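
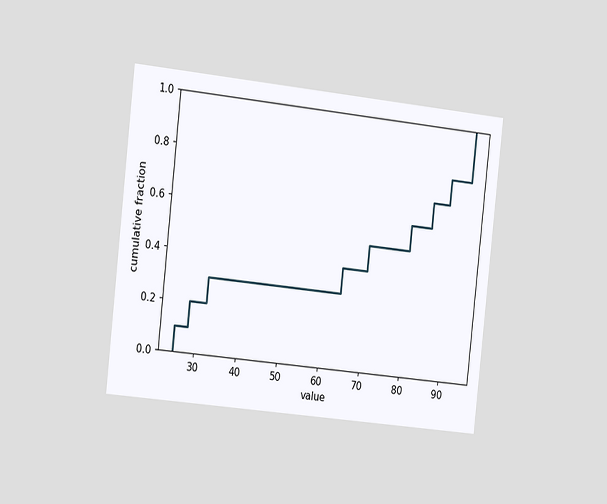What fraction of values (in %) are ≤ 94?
The chart is tilted about 6° clockwise and viewed slightly from the left. At x=94 the ECDF step is at 100%.

100%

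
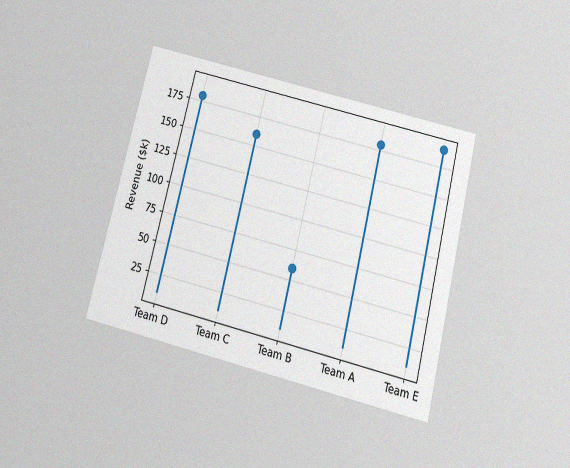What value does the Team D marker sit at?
The chart is tilted about 14° clockwise and viewed slightly from below, with some photo noise. The Team D marker sits at $180k.

$180k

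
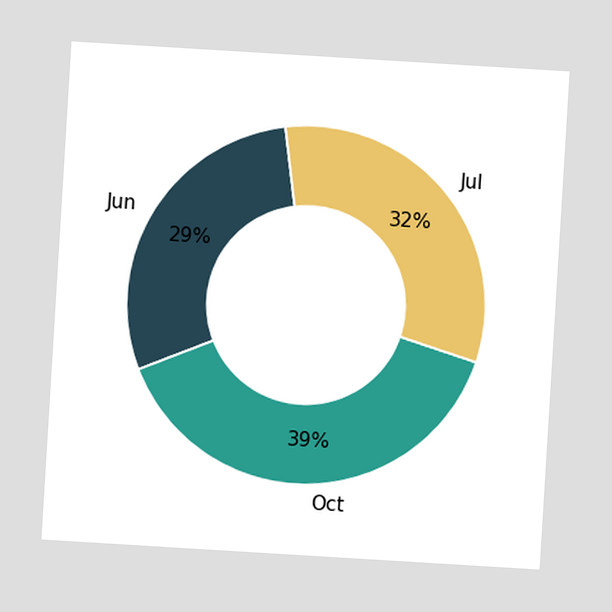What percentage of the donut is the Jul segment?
32%

The chart is tilted about 3° clockwise. The Jul segment takes up 32% of the ring.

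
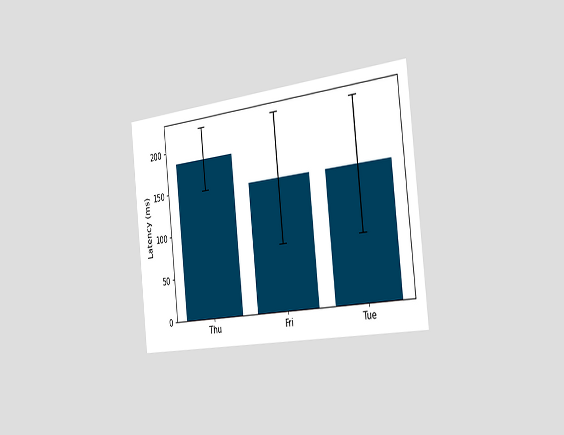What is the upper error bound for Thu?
222ms

The chart is tilted about 6° counter-clockwise and viewed slightly from the right. The Thu bar's upper whisker reaches 222ms.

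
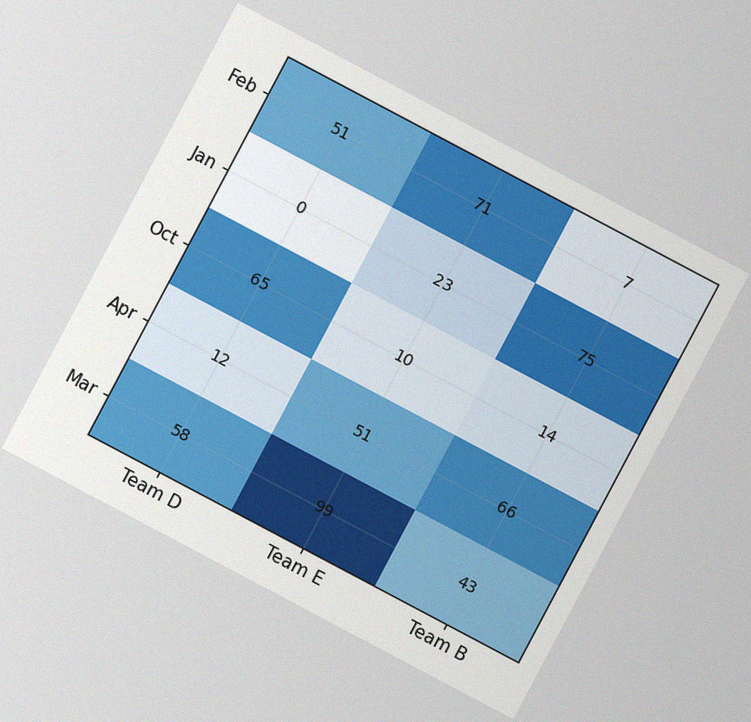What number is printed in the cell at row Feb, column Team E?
71

The chart is tilted about 28° clockwise, with some photo noise. The (Feb, Team E) cell reads 71.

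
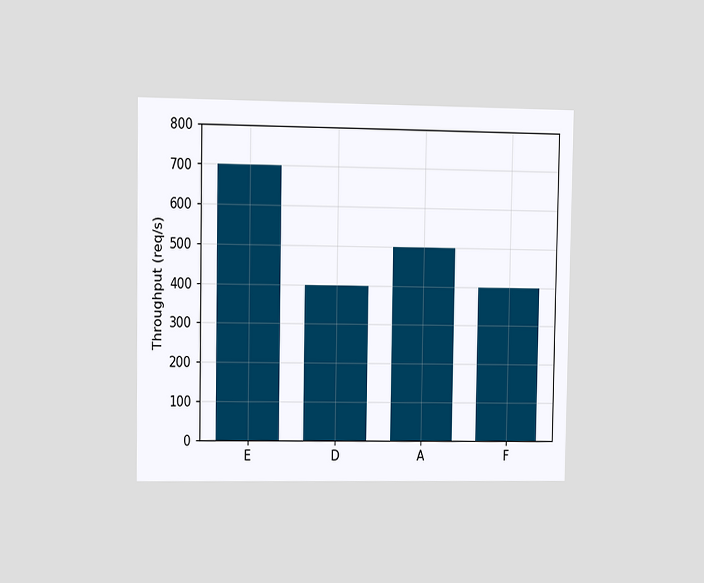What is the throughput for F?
400req/s

The chart is viewed at a slight angle. Reading along the chart's y-axis, the F bar reaches 400req/s.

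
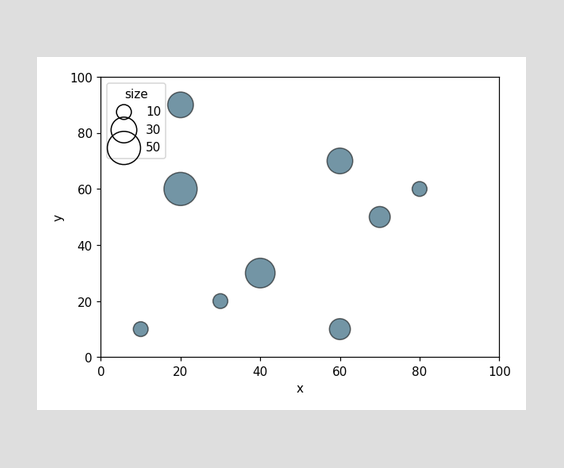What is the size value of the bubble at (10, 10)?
10

Matching the bubble at (10, 10) against the size legend gives 10.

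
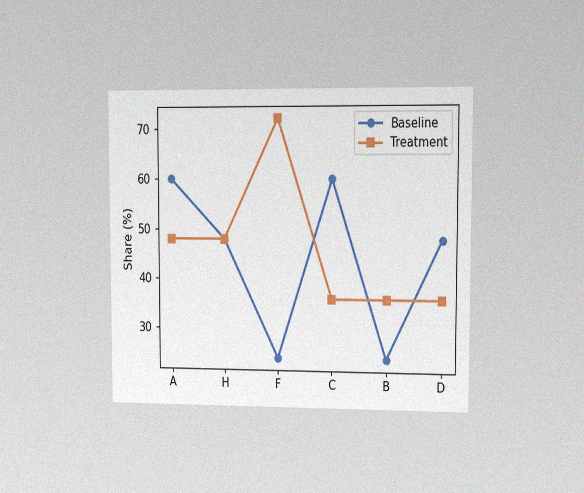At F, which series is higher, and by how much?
Treatment, by 48%

The chart is viewed at a slight angle, with some photo noise. At F, Treatment sits above the other line by 48%.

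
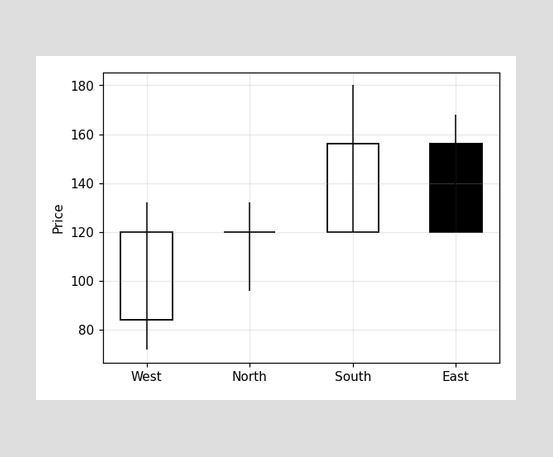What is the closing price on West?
The West candle closes at 120.

120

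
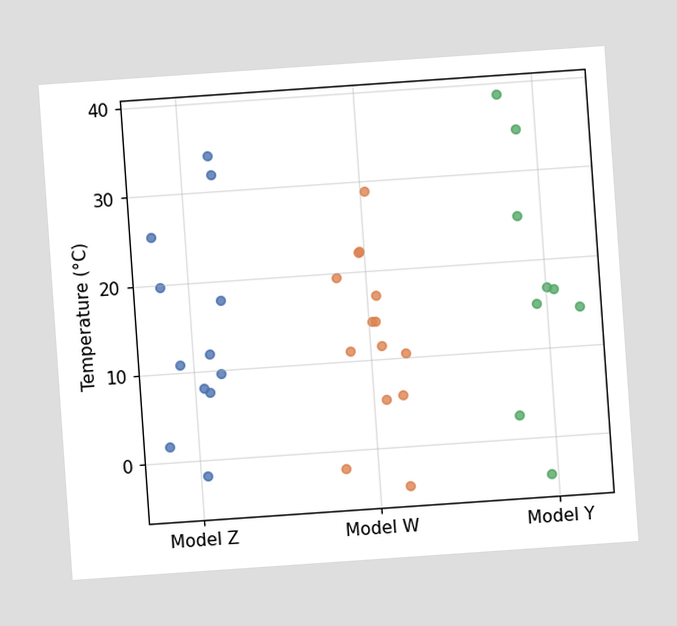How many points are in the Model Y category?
The chart is tilted about 4° counter-clockwise. Counting the markers in the Model Y column gives 9.

9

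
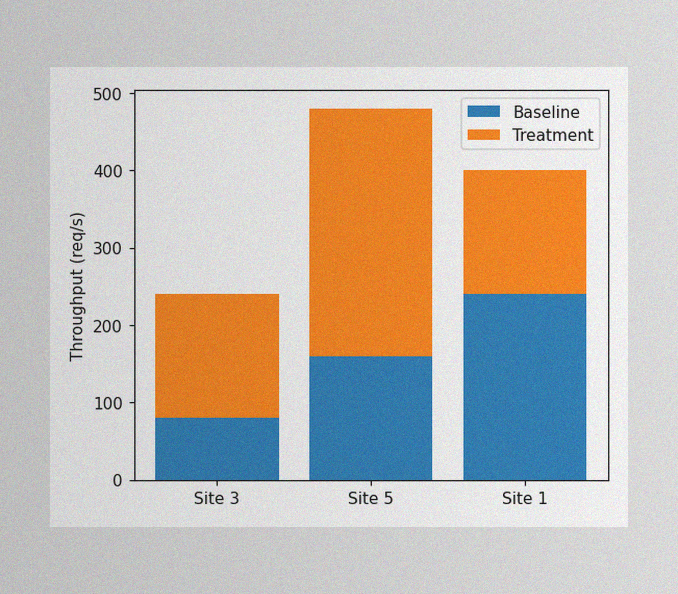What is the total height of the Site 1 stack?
400req/s

The image has some photo noise and uneven lighting. The Site 1 stack's top reaches 400req/s on the y-axis.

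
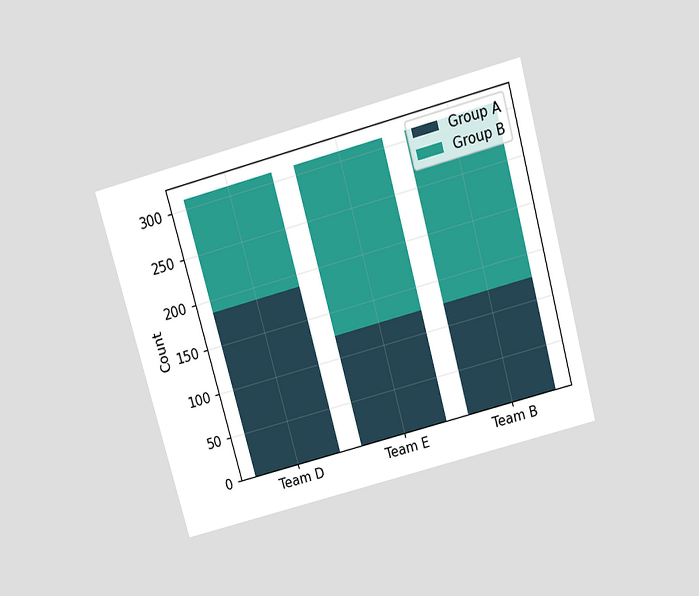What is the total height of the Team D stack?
310

The chart is tilted about 15° counter-clockwise and viewed slightly from above. The Team D stack's top reaches 310 on the y-axis.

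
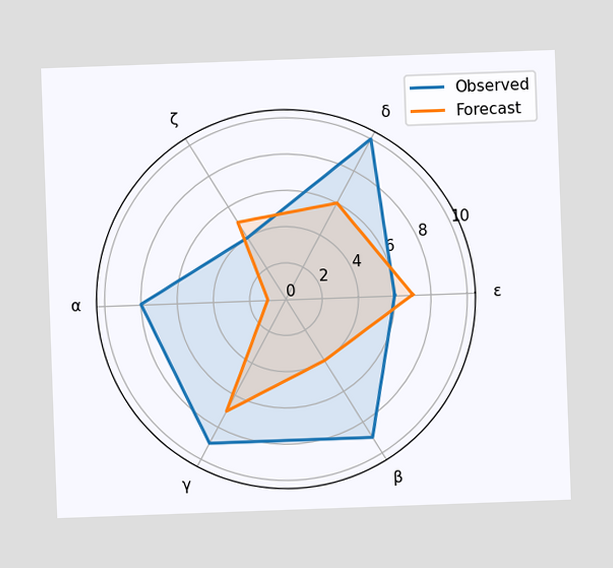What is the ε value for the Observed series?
The chart is tilted about 2° counter-clockwise. On the ε axis, Observed reaches 6.

6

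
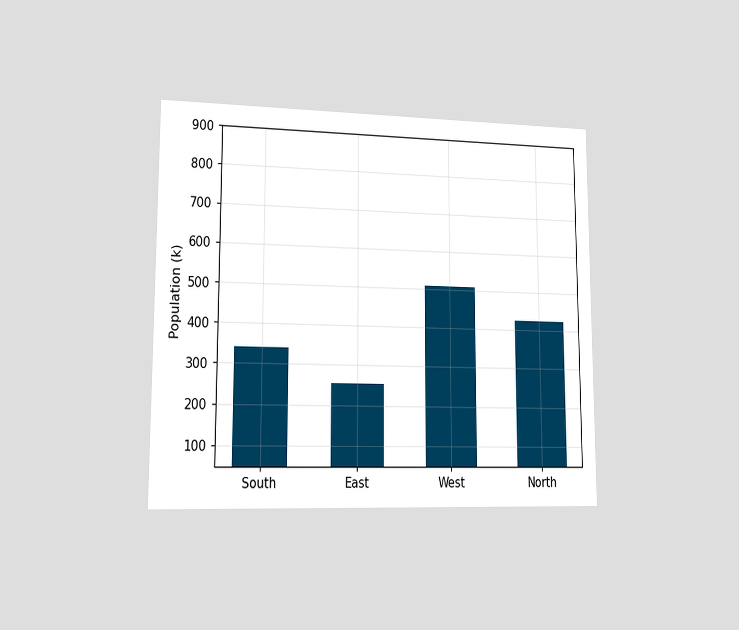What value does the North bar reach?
425k

The chart is viewed slightly from the left. Reading along the chart's y-axis, the North bar reaches 425k.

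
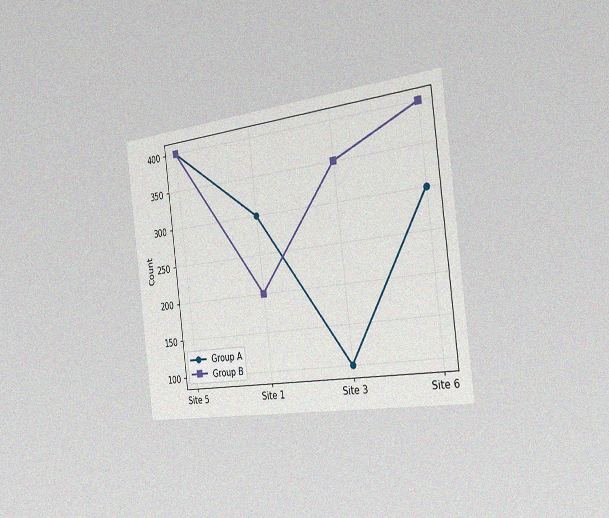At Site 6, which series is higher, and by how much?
Group B, by 100

The chart is tilted about 7° counter-clockwise and viewed slightly from the right, with some photo noise. At Site 6, Group B sits above the other line by 100.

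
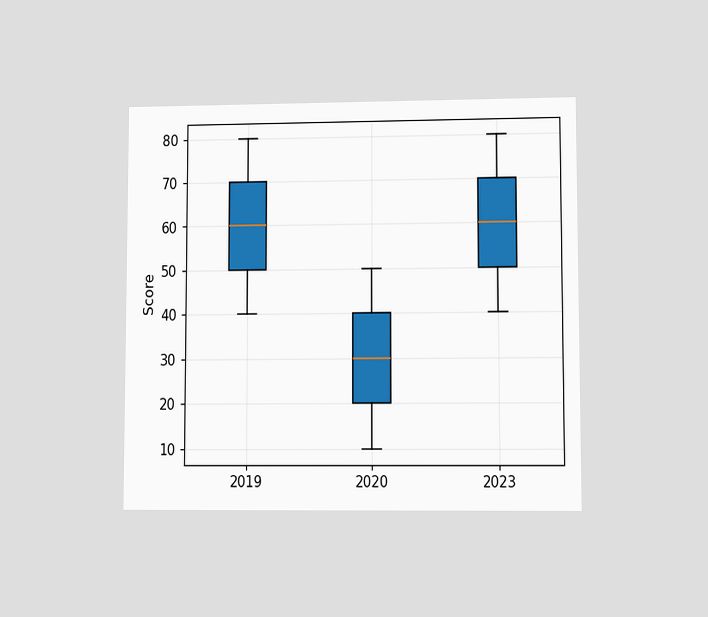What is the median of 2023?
60

The chart is viewed at a slight angle. The median line in the 2023 box sits at 60.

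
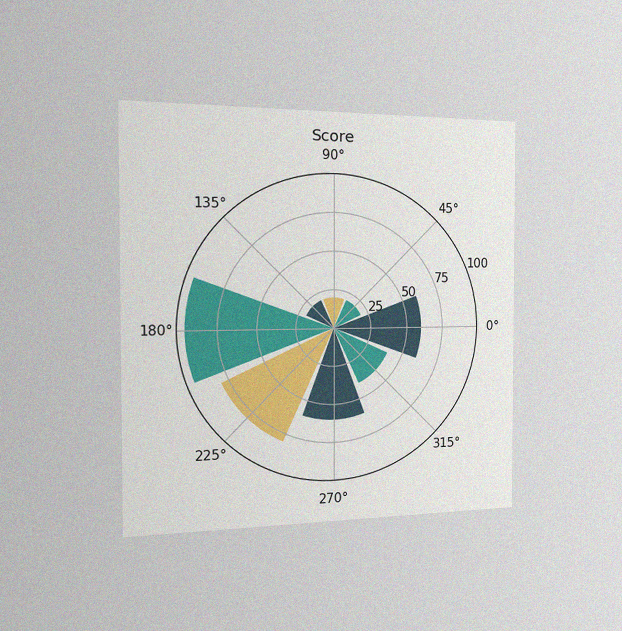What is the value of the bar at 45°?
The chart is viewed slightly from the left, with some photo noise. The bar at 45° reaches 20 on the radial axis.

20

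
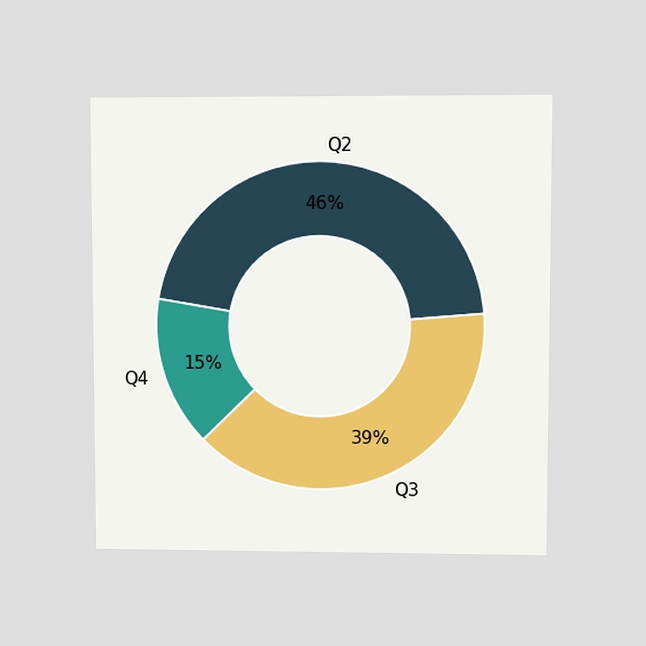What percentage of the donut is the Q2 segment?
The chart is viewed at a slight angle. The Q2 segment takes up 46% of the ring.

46%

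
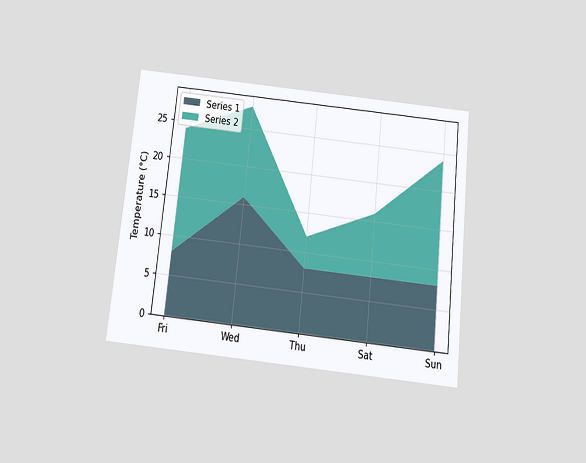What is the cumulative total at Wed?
The chart is tilted about 6° clockwise and viewed slightly from below. The stacked total at Wed reaches 28°C.

28°C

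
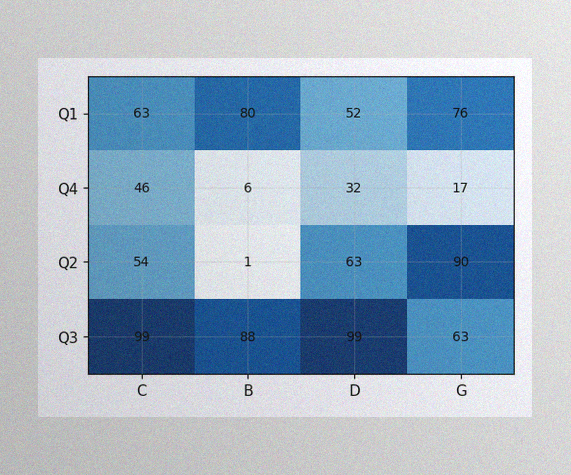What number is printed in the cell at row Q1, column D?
52

The image has some photo noise and uneven lighting. The (Q1, D) cell reads 52.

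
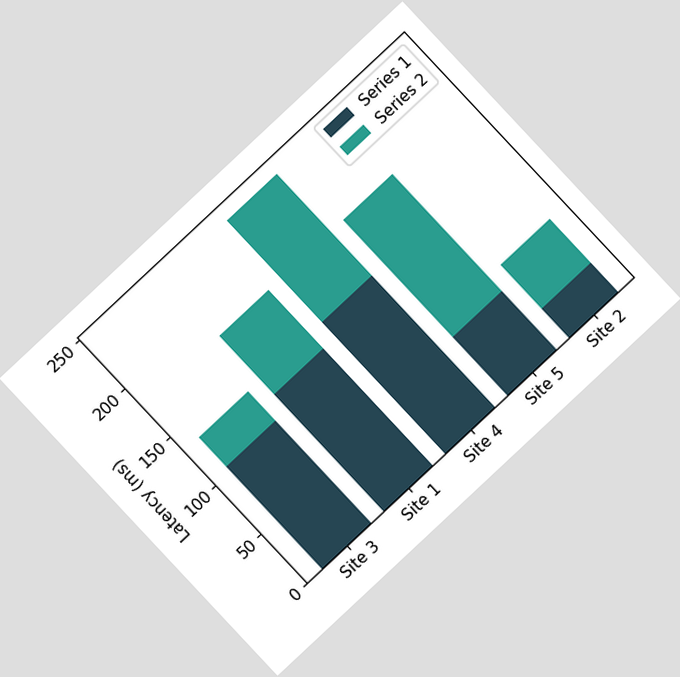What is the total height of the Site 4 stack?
The chart is tilted about 43° counter-clockwise. The Site 4 stack's top reaches 240ms on the y-axis.

240ms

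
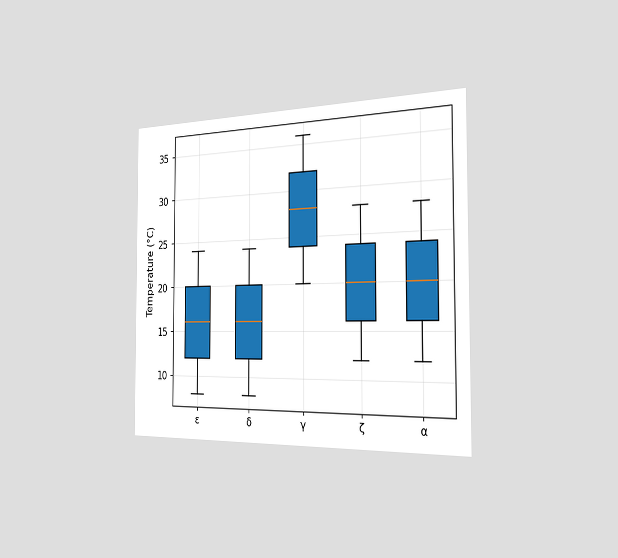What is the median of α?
The chart is viewed slightly from the right. The median line in the α box sits at 20°C.

20°C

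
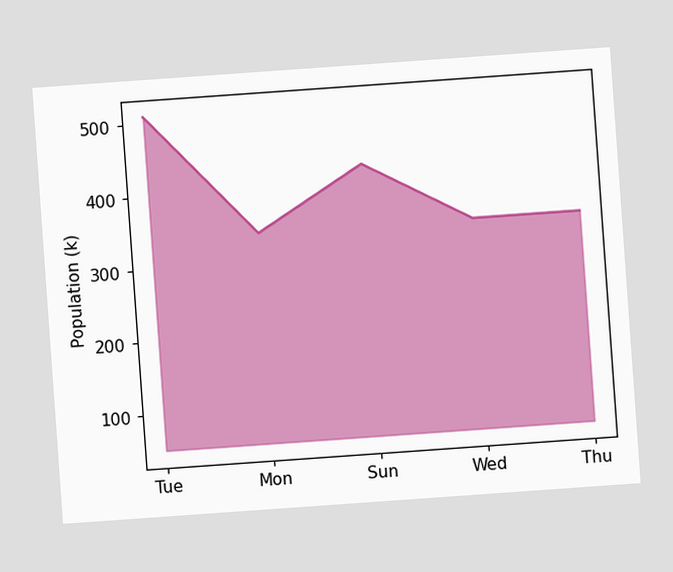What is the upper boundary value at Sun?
425k

The chart is tilted about 4° counter-clockwise. At Sun the upper boundary is at 425k.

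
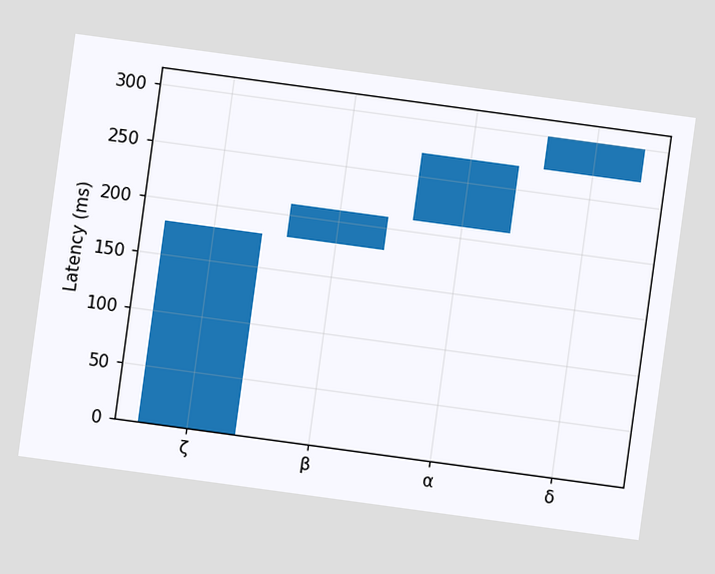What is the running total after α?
The chart is tilted about 8° clockwise. After α the running total reaches 270ms.

270ms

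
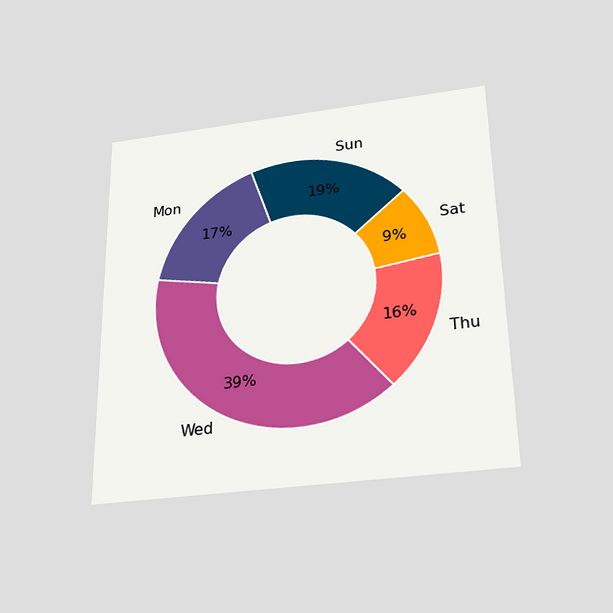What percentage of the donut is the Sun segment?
The chart is viewed slightly from below. The Sun segment takes up 19% of the ring.

19%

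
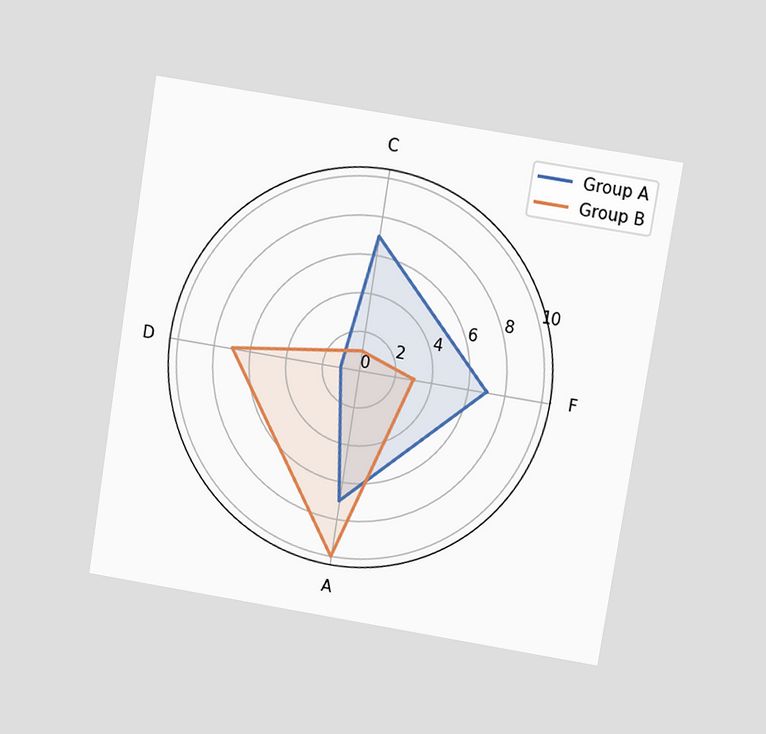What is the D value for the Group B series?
The chart is tilted about 9° clockwise and viewed slightly from above. On the D axis, Group B reaches 7.

7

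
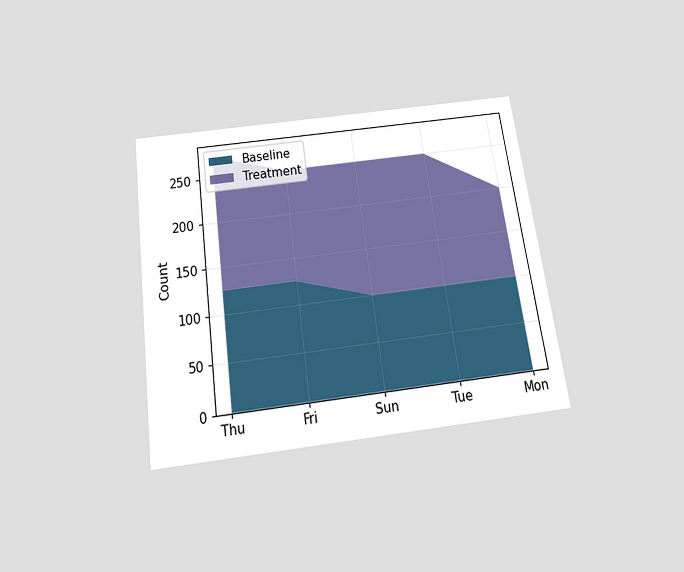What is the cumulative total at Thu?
275

The chart is tilted about 8° counter-clockwise and viewed slightly from below. The stacked total at Thu reaches 275.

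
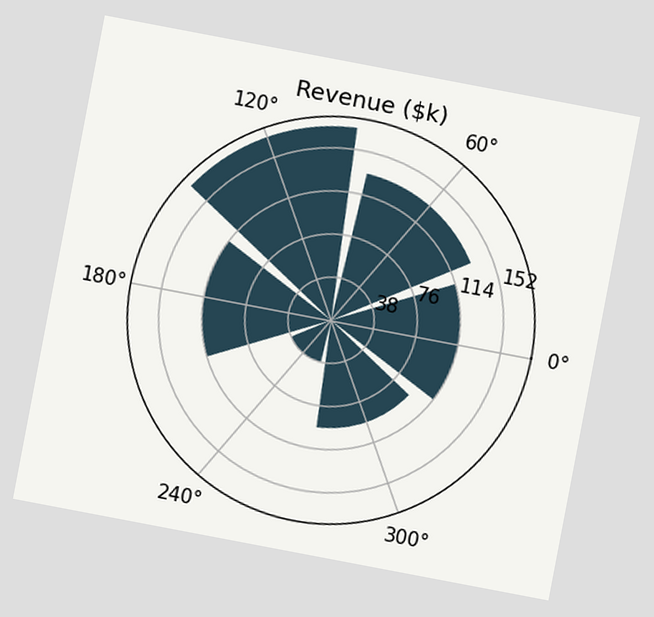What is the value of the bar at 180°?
$114k

The chart is tilted about 11° clockwise. The bar at 180° reaches $114k on the radial axis.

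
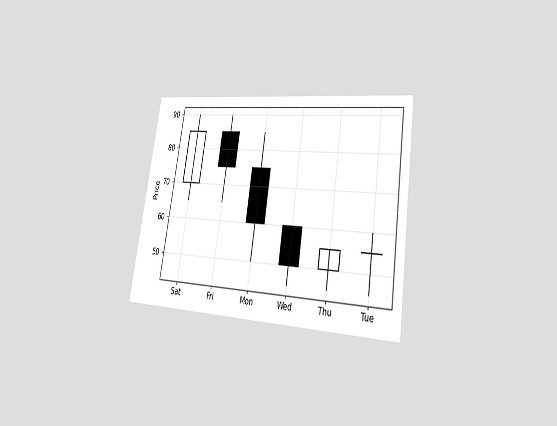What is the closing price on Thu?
The chart is tilted about 9° clockwise and viewed slightly from the right. The Thu candle closes at 55.

55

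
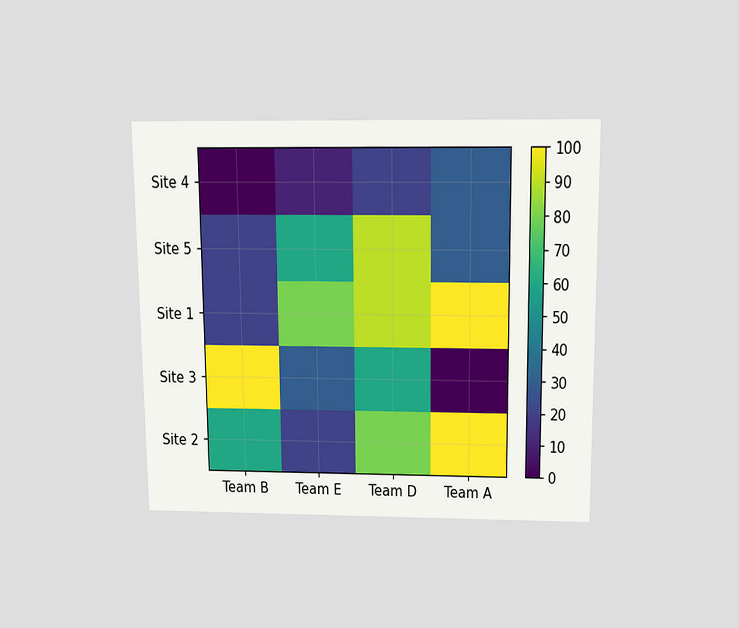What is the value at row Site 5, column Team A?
The chart is viewed slightly from above. Matching cell (Site 5, Team A) against the colorbar gives 30.

30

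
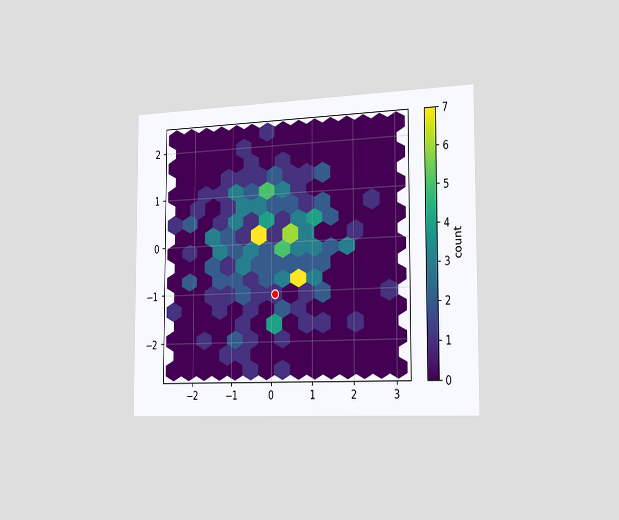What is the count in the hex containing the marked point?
The chart is viewed slightly from the right. The marked hex reads 1 on the colorbar.

1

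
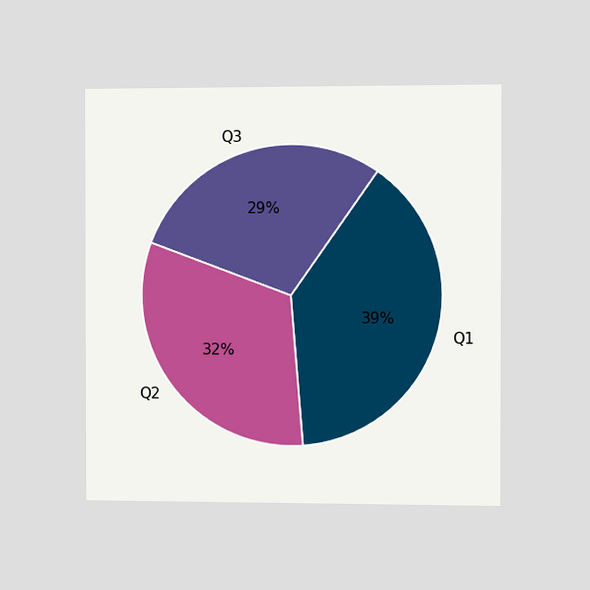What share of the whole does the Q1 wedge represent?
39%

The chart is viewed slightly from the right. The Q1 slice takes up 39% of the pie.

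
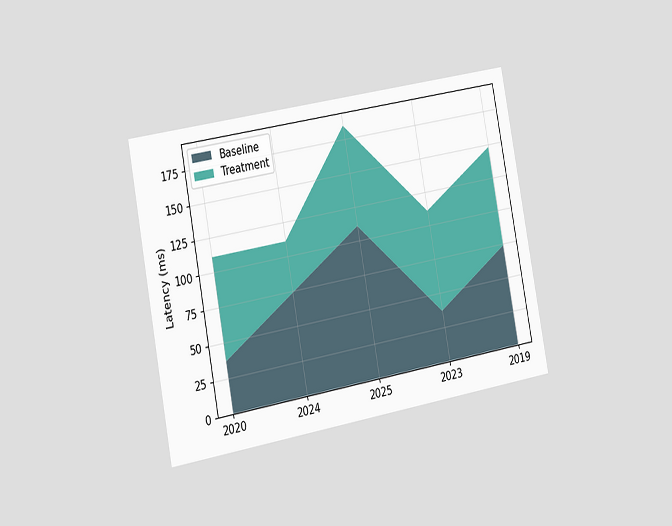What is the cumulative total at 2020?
The chart is tilted about 11° counter-clockwise and viewed slightly from the left. The stacked total at 2020 reaches 111ms.

111ms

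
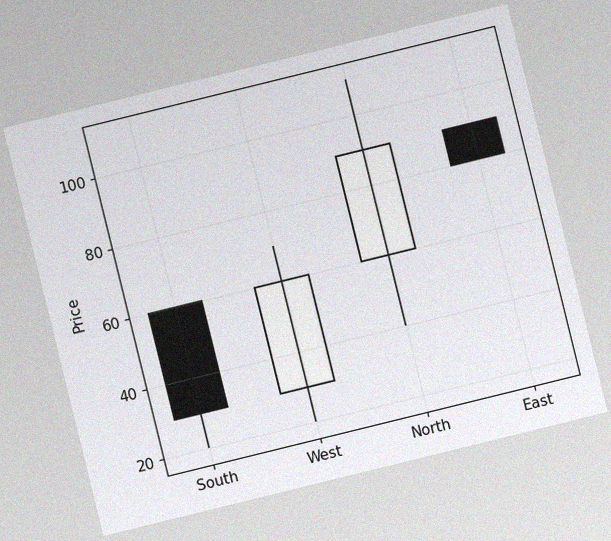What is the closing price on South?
30

The chart is tilted about 14° counter-clockwise, with some photo noise. The South candle closes at 30.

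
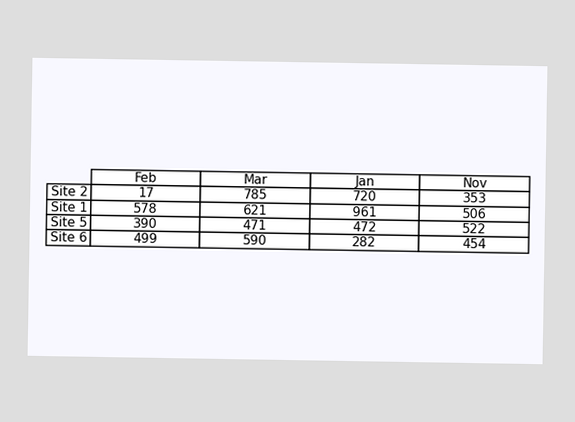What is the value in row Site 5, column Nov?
522

The (Site 5, Nov) cell reads 522.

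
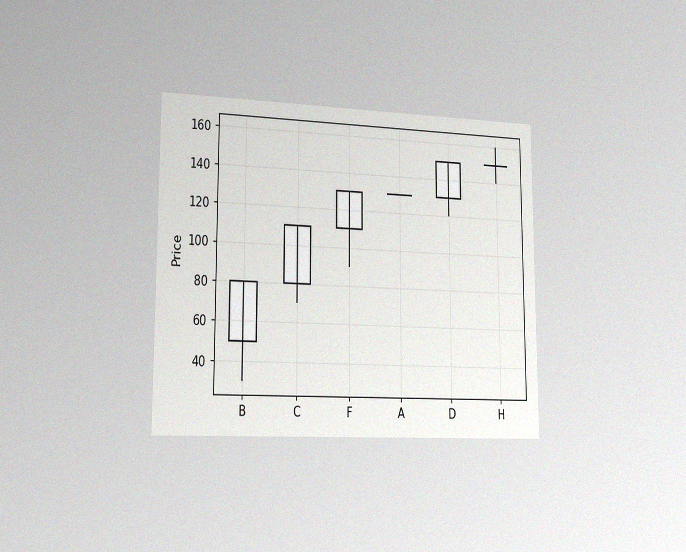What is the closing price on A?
130

The chart is viewed slightly from the left, with some photo noise. The A candle closes at 130.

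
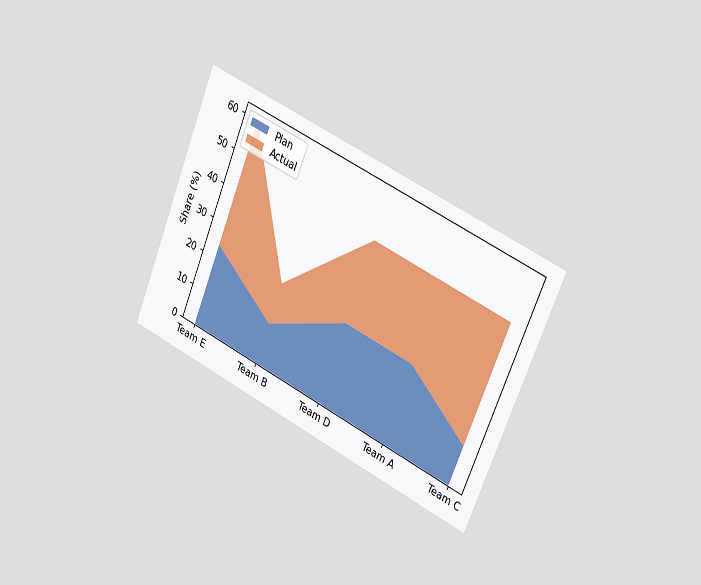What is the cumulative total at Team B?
24%

The chart is tilted about 23° clockwise and viewed slightly from the right. The stacked total at Team B reaches 24%.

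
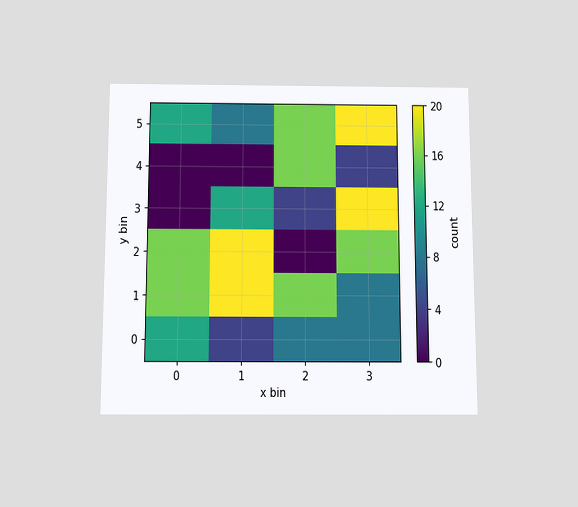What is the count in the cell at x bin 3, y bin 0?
The chart is viewed slightly from below. Matching the cell (3, 0) against the colorbar gives 8.

8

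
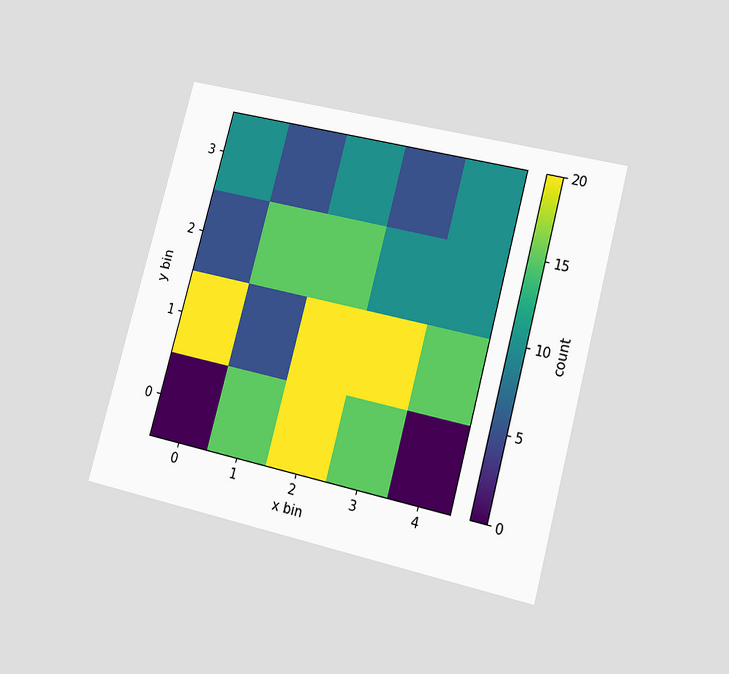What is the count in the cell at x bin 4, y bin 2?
The chart is tilted about 15° clockwise and viewed at a slight angle. Matching the cell (4, 2) against the colorbar gives 10.

10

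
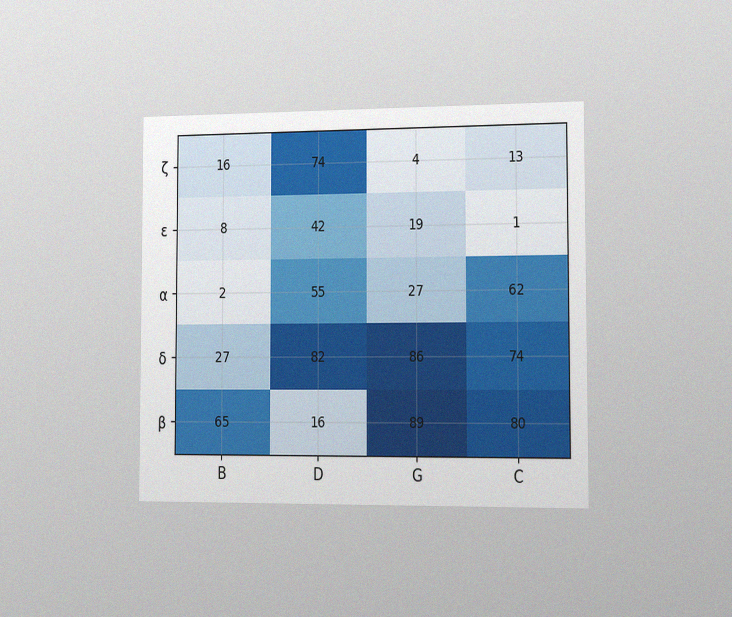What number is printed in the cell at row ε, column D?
42

The chart is viewed slightly from the right, with some photo noise. The (ε, D) cell reads 42.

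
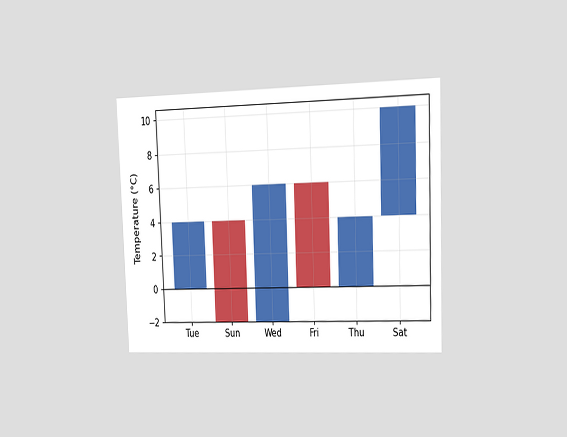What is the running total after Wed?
6°C

The chart is tilted about 2° counter-clockwise and viewed slightly from the right. After Wed the running total reaches 6°C.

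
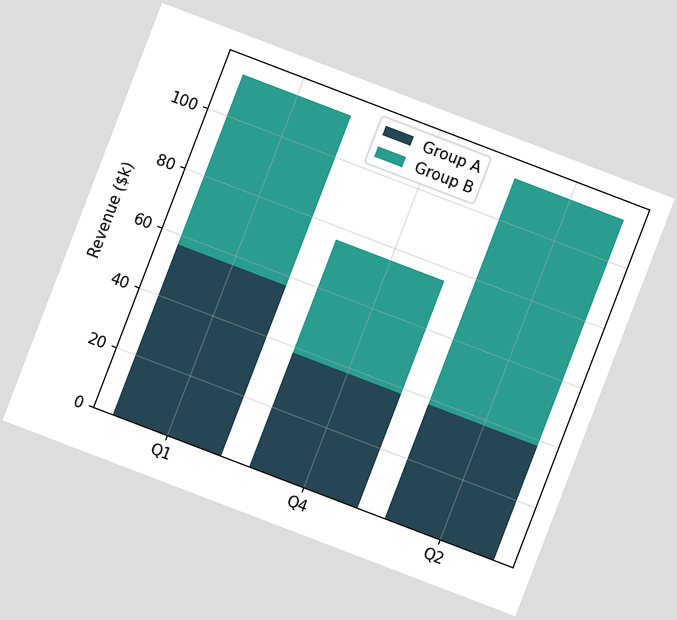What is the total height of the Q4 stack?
The chart is tilted about 21° clockwise. The Q4 stack's top reaches $76k on the y-axis.

$76k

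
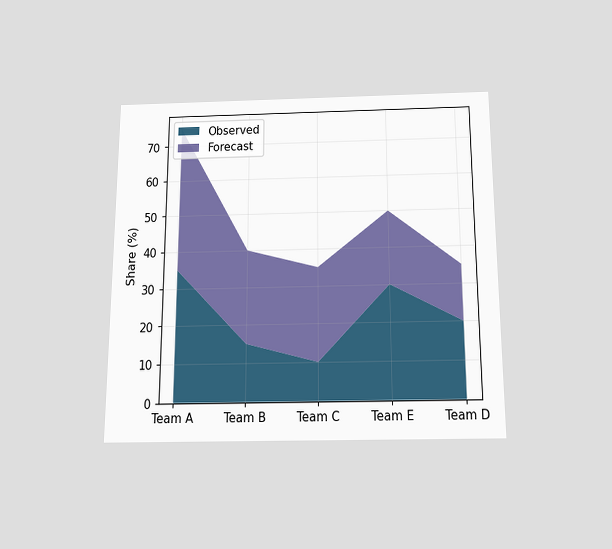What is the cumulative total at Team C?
The chart is viewed slightly from below. The stacked total at Team C reaches 35%.

35%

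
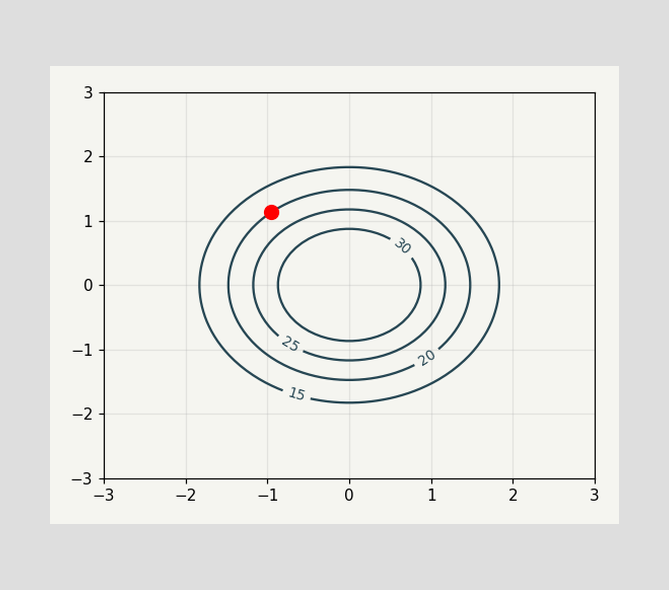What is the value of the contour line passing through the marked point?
The marked point sits on the contour labelled 20.

20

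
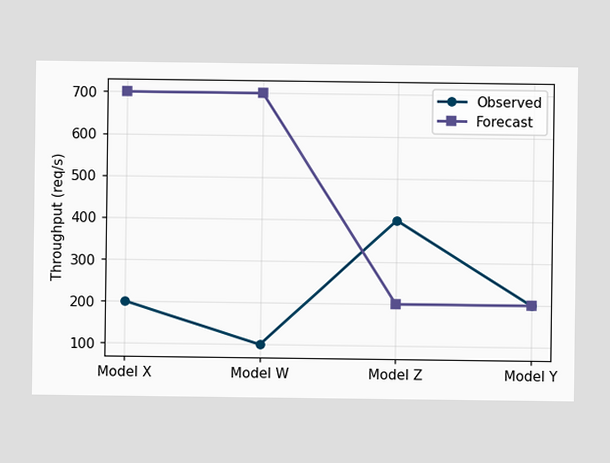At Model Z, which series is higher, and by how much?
Observed, by 200req/s

At Model Z, Observed sits above the other line by 200req/s.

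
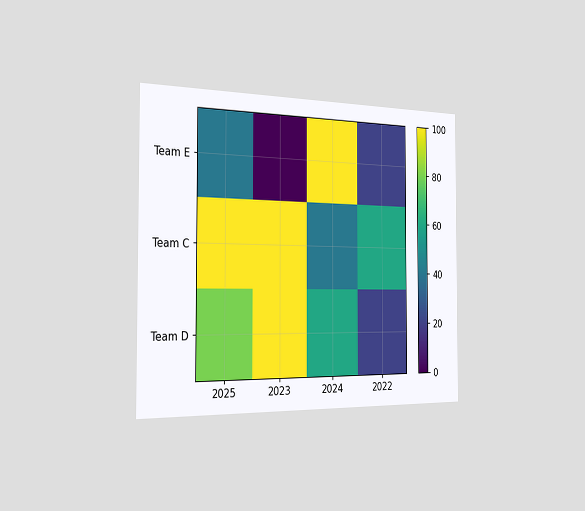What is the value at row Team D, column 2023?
100

The chart is viewed slightly from the left. Matching cell (Team D, 2023) against the colorbar gives 100.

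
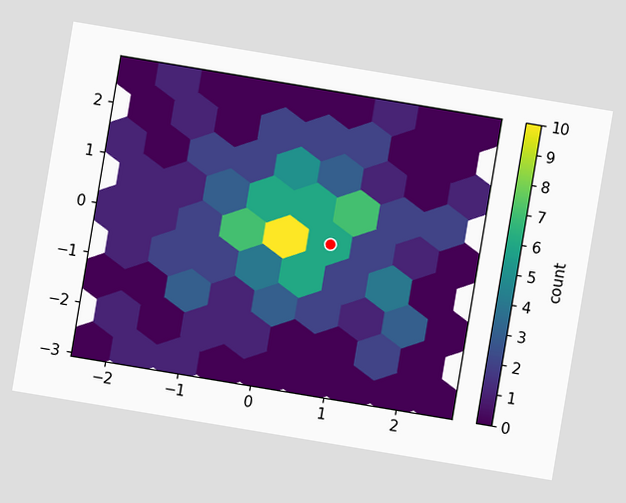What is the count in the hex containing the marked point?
6

The chart is tilted about 9° clockwise. The marked hex reads 6 on the colorbar.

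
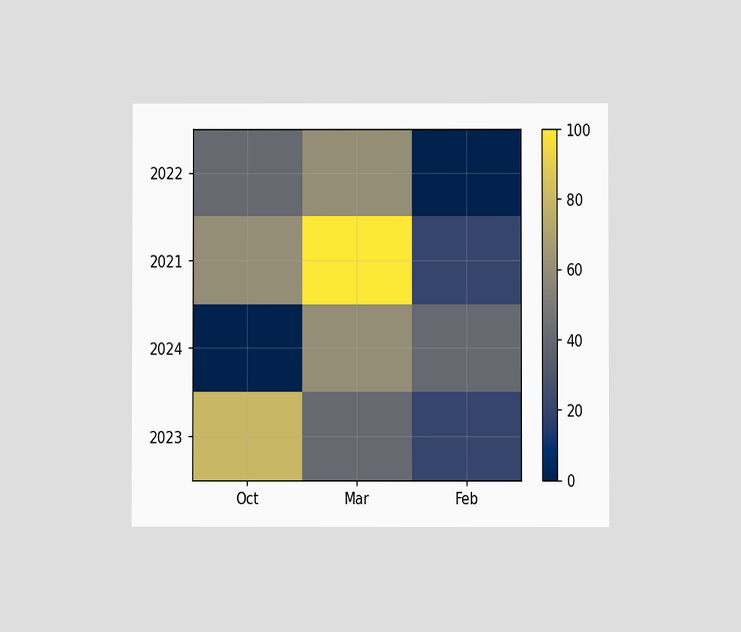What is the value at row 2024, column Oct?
0

The chart is viewed at a slight angle. Matching cell (2024, Oct) against the colorbar gives 0.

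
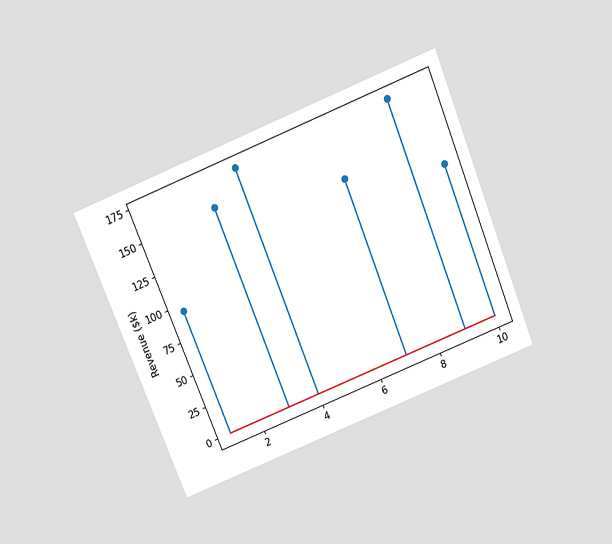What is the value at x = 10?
The chart is tilted about 22° counter-clockwise and viewed slightly from above. The stem at x=10 reaches $114k.

$114k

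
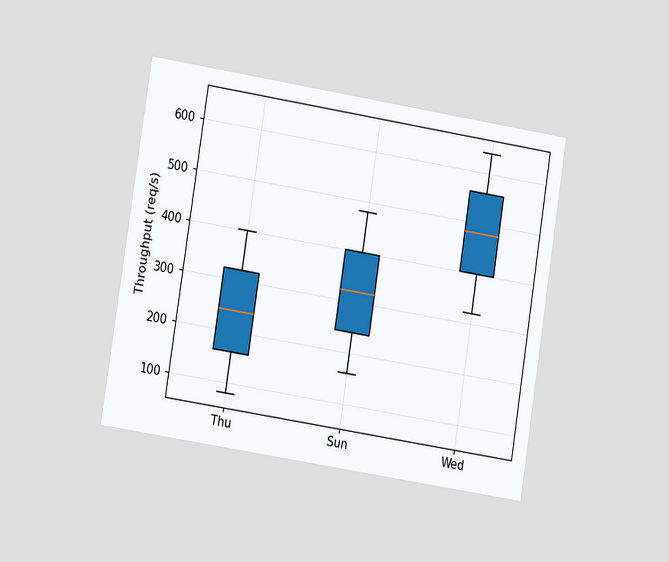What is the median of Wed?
480req/s

The chart is tilted about 9° clockwise and viewed at a slight angle. The median line in the Wed box sits at 480req/s.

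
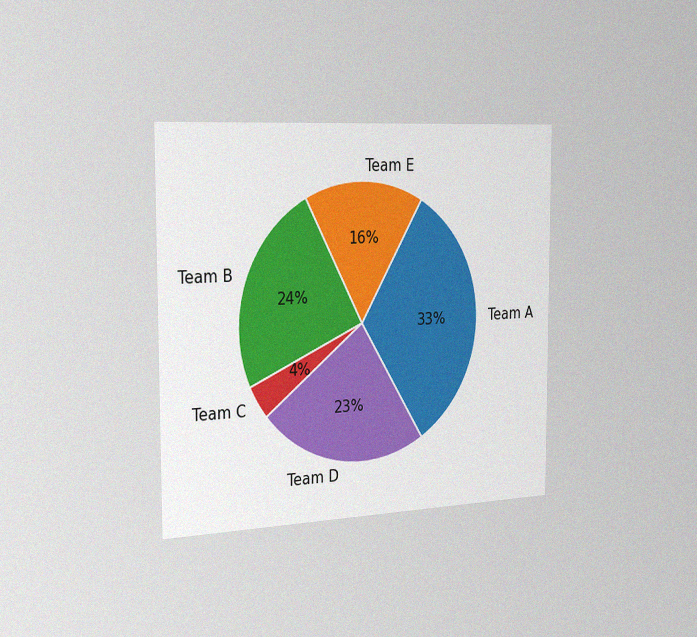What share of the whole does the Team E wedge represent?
The chart is viewed slightly from the left, with some photo noise. The Team E slice takes up 16% of the pie.

16%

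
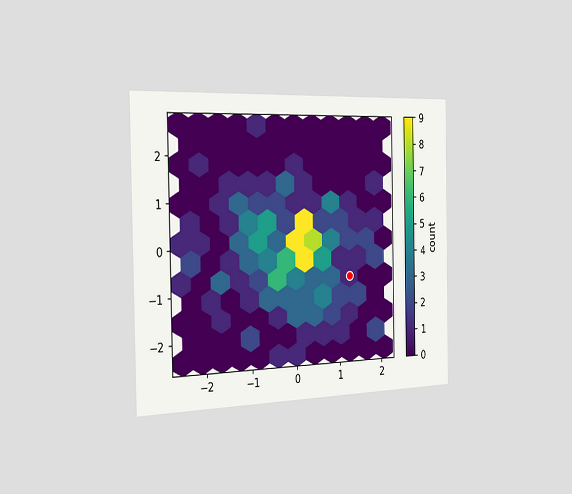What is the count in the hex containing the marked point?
The chart is viewed slightly from the left. The marked hex reads 1 on the colorbar.

1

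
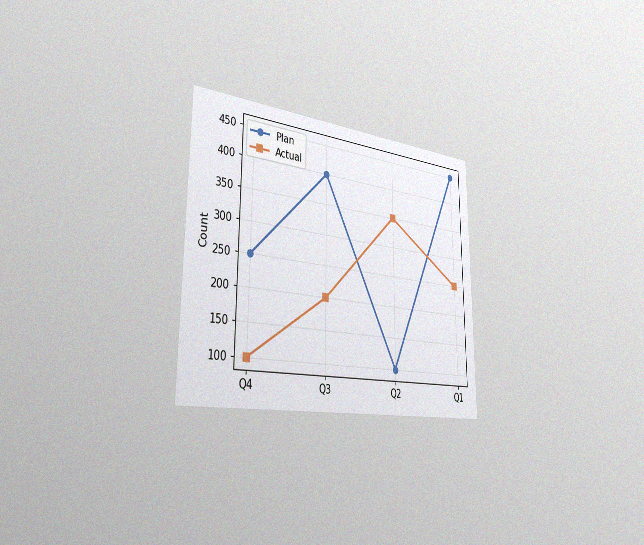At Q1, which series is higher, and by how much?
Plan, by 200

The chart is viewed slightly from the left, with some photo noise. At Q1, Plan sits above the other line by 200.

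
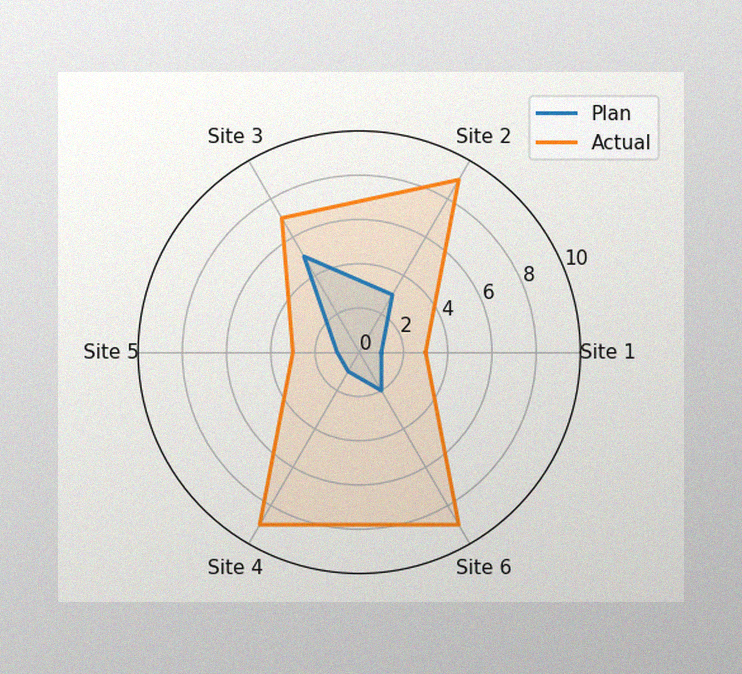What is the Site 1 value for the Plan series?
1

The image has some photo noise and uneven lighting. On the Site 1 axis, Plan reaches 1.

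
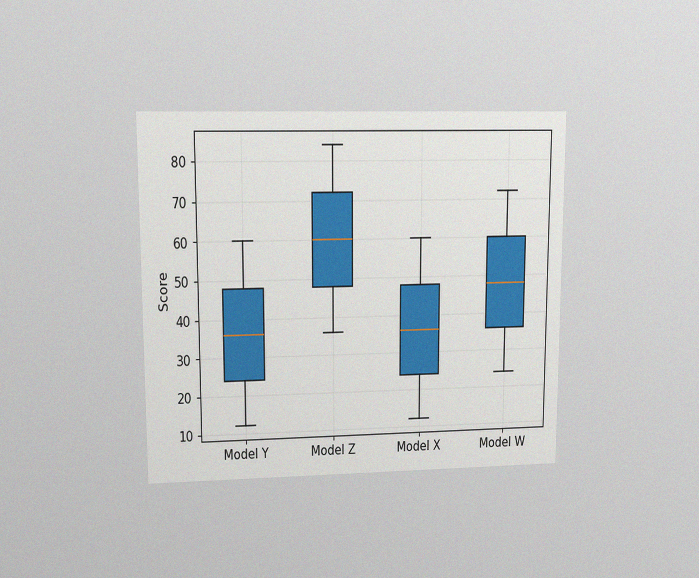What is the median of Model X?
36

The chart is viewed at a slight angle, with some photo noise. The median line in the Model X box sits at 36.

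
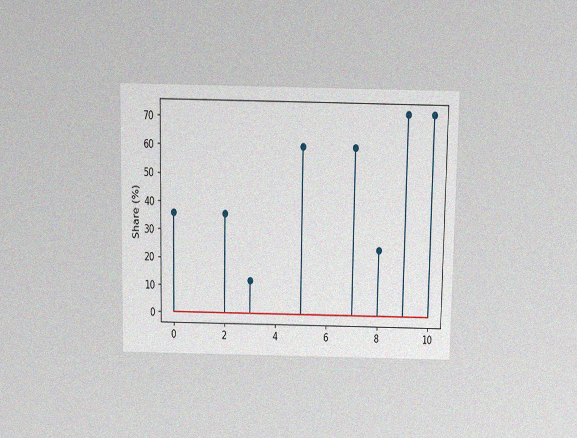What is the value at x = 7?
The chart is viewed slightly from above, with some photo noise. The stem at x=7 reaches 60%.

60%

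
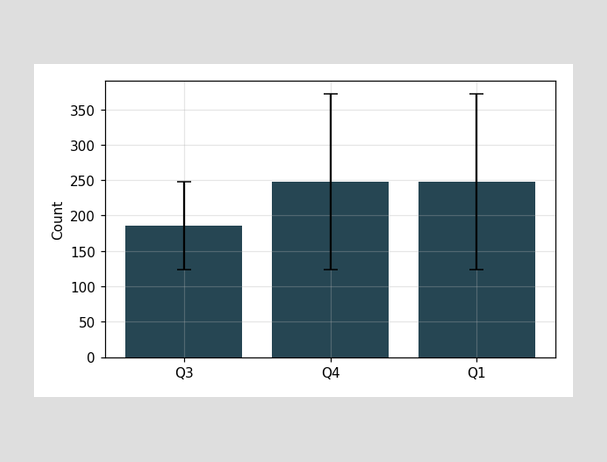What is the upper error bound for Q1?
372

The Q1 bar's upper whisker reaches 372.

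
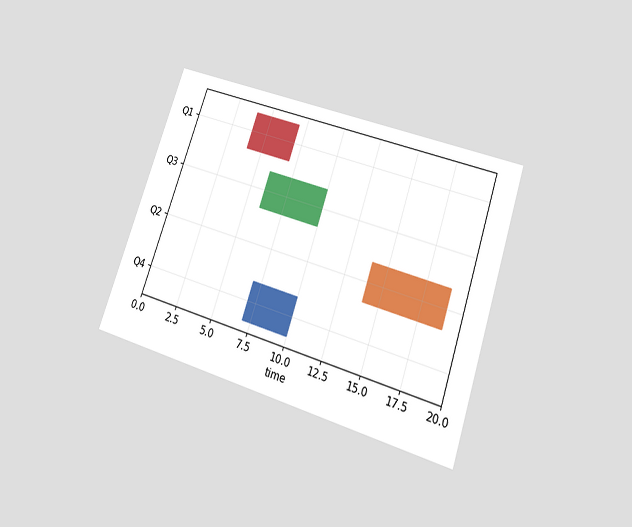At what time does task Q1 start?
The chart is tilted about 19° clockwise and viewed slightly from below. The Q1 bar begins at t=4.

4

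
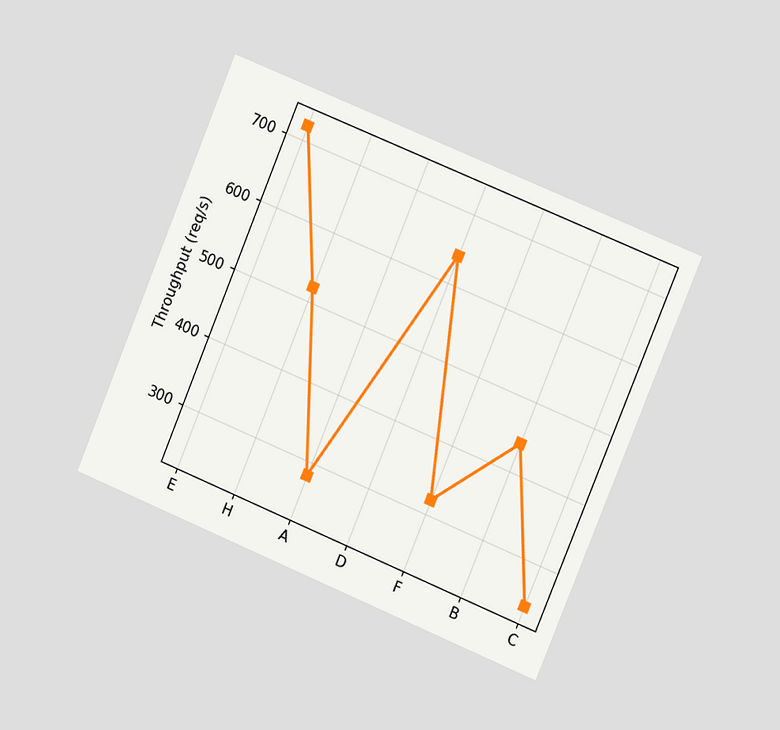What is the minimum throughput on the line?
240req/s

The chart is tilted about 22° clockwise and viewed slightly from the right. The lowest point is at C, and reading across to the y-axis gives 240req/s.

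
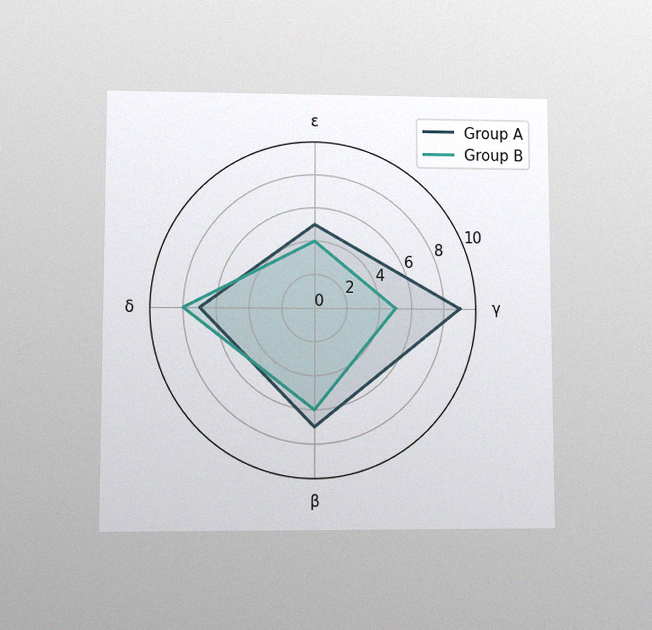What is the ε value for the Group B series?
4

The chart is viewed at a slight angle, with some photo noise. On the ε axis, Group B reaches 4.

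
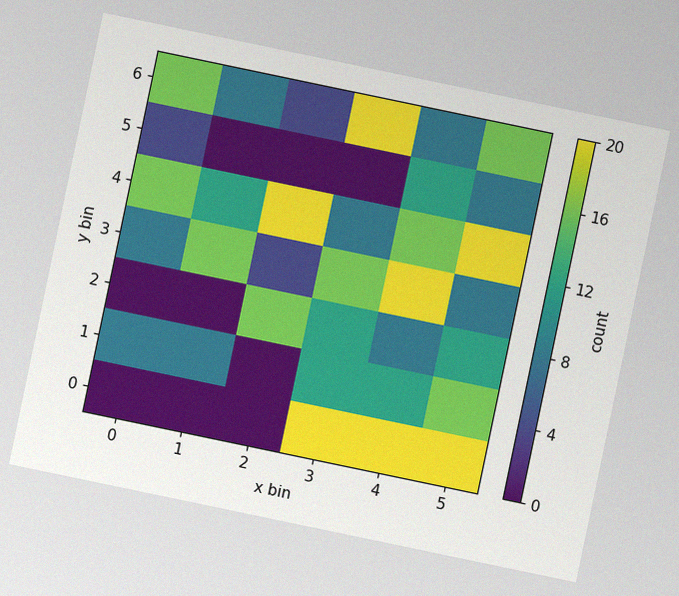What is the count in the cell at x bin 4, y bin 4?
The chart is tilted about 12° clockwise, with some photo noise. Matching the cell (4, 4) against the colorbar gives 16.

16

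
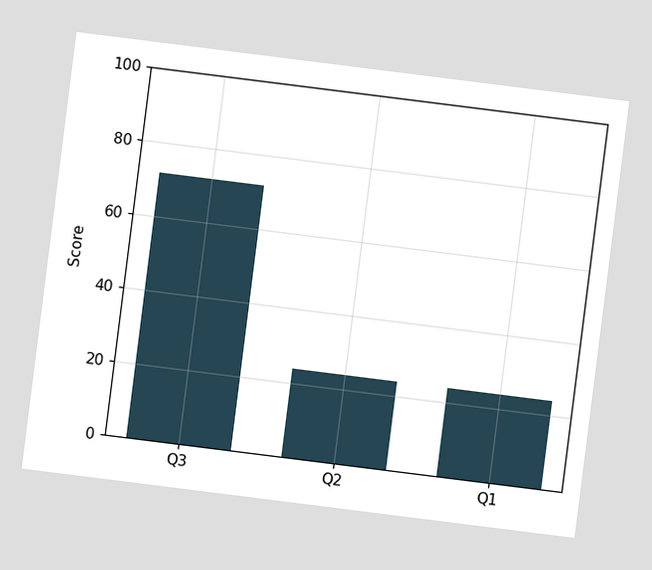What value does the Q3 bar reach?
The chart is tilted about 7° clockwise. Reading along the chart's y-axis, the Q3 bar reaches 72.

72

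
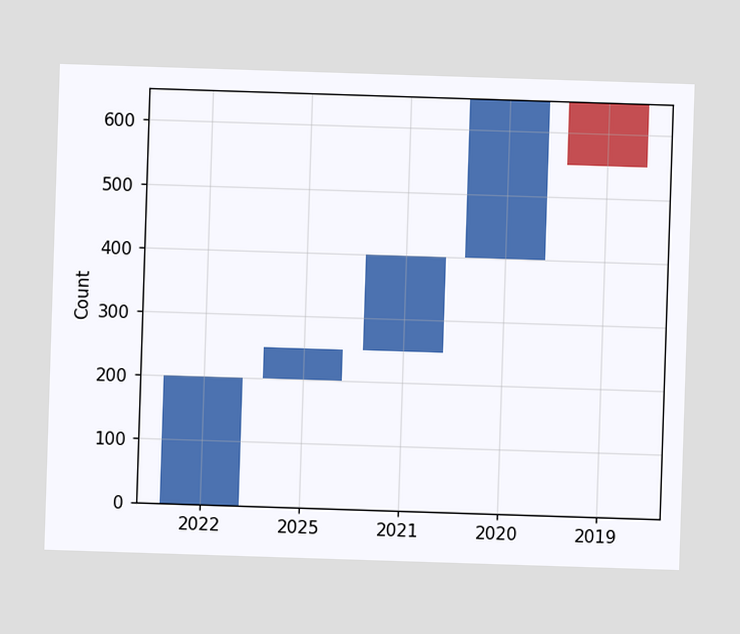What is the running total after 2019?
After 2019 the running total reaches 550.

550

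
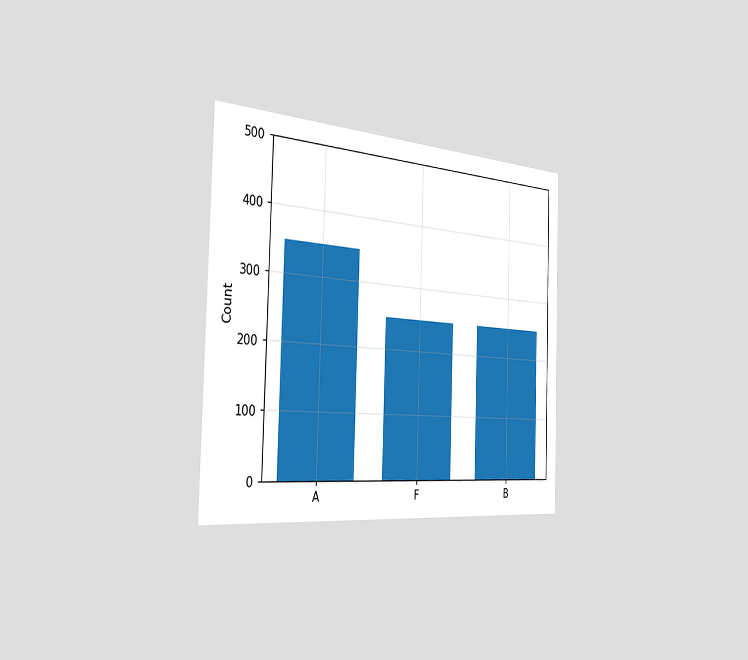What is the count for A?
350

The chart is viewed slightly from the left. Reading along the chart's y-axis, the A bar reaches 350.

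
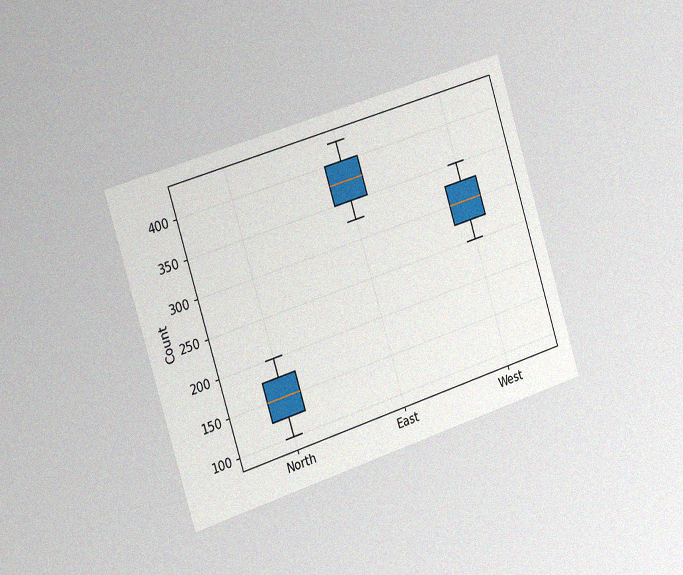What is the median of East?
375

The chart is tilted about 17° counter-clockwise and viewed slightly from the left, with some photo noise. The median line in the East box sits at 375.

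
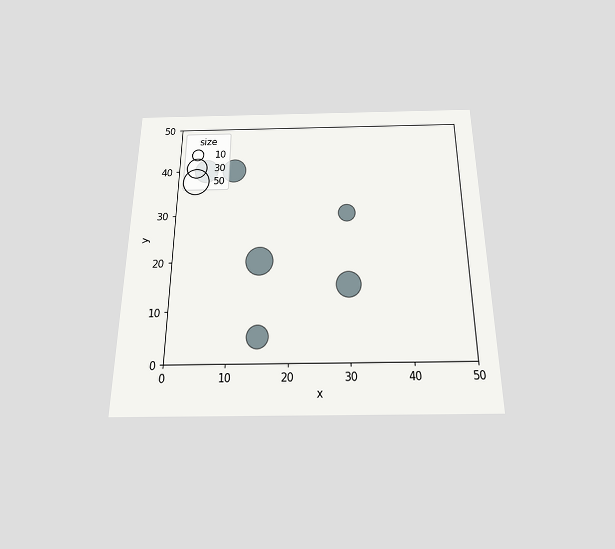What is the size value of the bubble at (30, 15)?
40

The chart is viewed slightly from below. Matching the bubble at (30, 15) against the size legend gives 40.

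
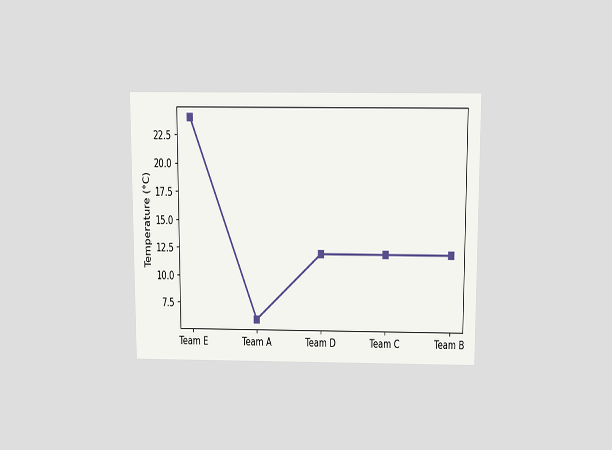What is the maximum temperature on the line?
24°C

The chart is viewed slightly from above. The highest point is at Team E, and reading across to the y-axis gives 24°C.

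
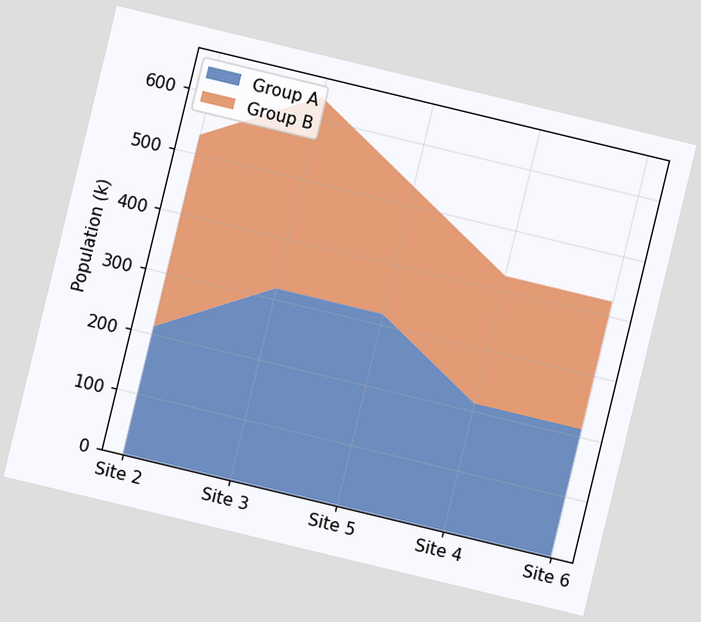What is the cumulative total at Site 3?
636k

The chart is tilted about 14° clockwise. The stacked total at Site 3 reaches 636k.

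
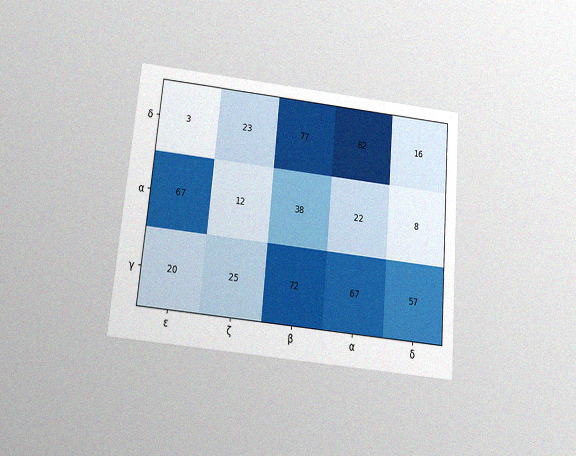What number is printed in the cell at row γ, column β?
The chart is tilted about 5° clockwise and viewed slightly from below, with some photo noise. The (γ, β) cell reads 72.

72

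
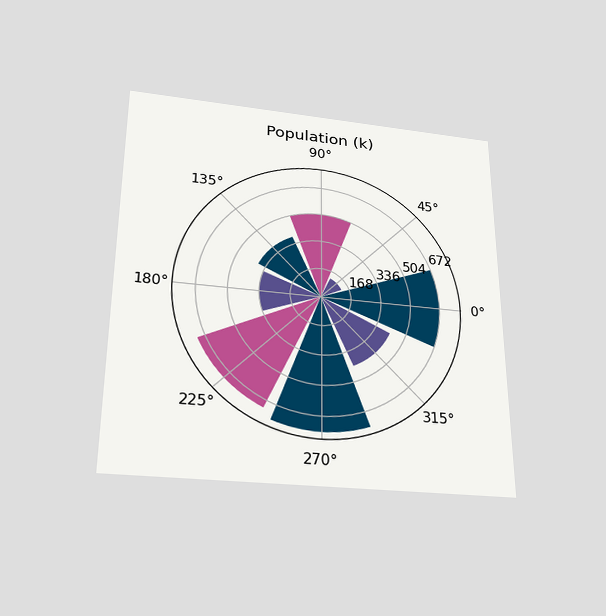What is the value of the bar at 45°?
The chart is viewed slightly from below. The bar at 45° reaches 126k on the radial axis.

126k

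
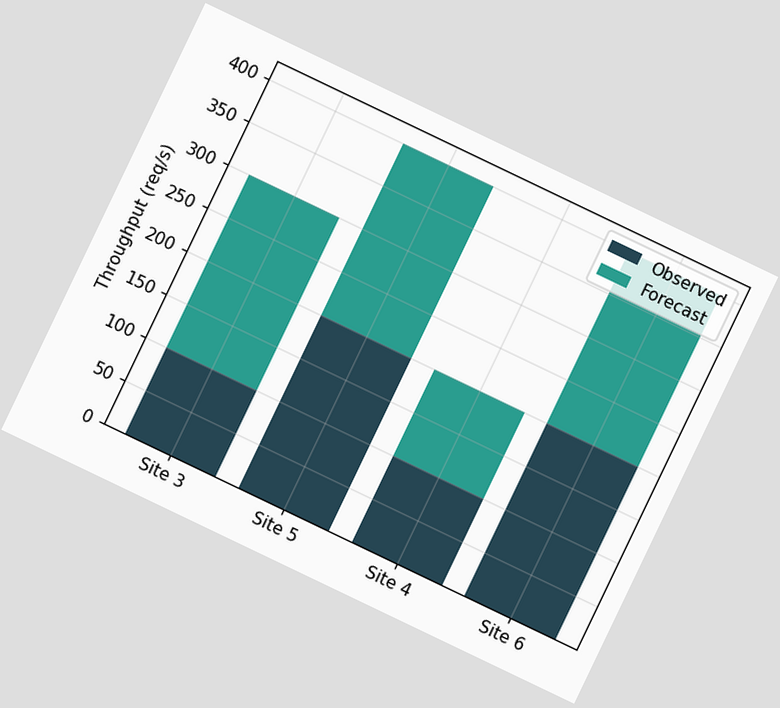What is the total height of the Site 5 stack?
The chart is tilted about 26° clockwise. The Site 5 stack's top reaches 400req/s on the y-axis.

400req/s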